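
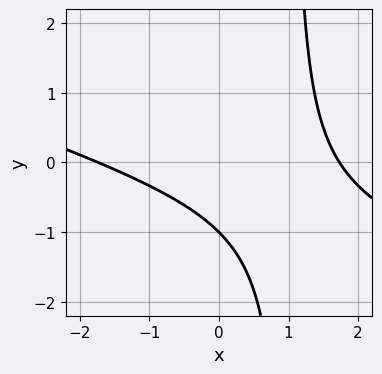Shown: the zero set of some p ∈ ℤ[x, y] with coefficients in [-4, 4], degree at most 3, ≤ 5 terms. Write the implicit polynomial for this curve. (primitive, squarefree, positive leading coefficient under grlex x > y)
First, deg p = 2. No degree-1 curve has this shape.
Then, observable constraints: it crosses the y-axis at the gridline y = -1.
Finally, together with the visible shape, these determine p as stated.

x^2 + 3*x*y - 3*y - 3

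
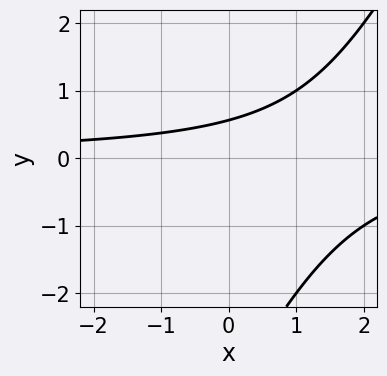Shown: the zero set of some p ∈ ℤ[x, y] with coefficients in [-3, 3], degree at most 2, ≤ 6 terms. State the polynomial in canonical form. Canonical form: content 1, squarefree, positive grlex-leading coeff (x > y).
First, deg p = 2.
Then, from the visible intercepts: it misses every integer gridline on the x-axis.
Finally, putting this together gives p.

2*x*y - y^2 - 3*y + 2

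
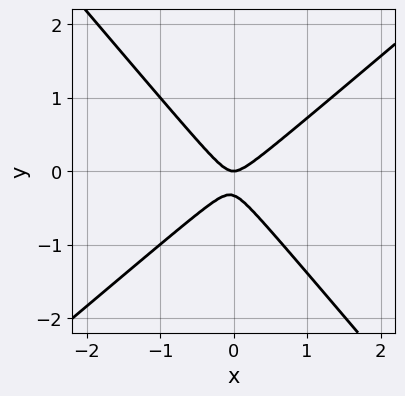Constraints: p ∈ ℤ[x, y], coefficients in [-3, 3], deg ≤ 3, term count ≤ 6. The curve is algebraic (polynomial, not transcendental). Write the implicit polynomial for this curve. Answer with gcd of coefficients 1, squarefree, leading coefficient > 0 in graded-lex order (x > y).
3*x^2 - x*y - 3*y^2 - y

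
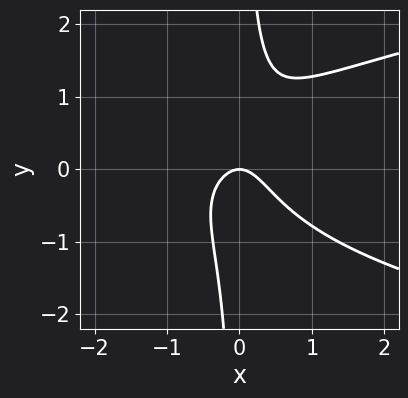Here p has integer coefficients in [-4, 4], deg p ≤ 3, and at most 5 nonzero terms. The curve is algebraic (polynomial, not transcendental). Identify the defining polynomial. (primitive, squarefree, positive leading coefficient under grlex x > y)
2*x*y^2 - 2*x^2 - y

1. The degree is 3 — no degree-2 curve has this shape.
2. Reading off the gridlines: it crosses the x-axis at the gridline x = 0; it meets the y-axis at y = 0 (among the integer gridlines).
3. The integer polynomial consistent with all of this is the stated p.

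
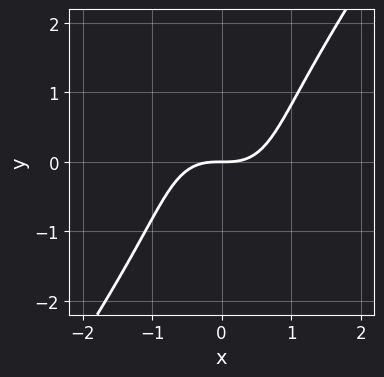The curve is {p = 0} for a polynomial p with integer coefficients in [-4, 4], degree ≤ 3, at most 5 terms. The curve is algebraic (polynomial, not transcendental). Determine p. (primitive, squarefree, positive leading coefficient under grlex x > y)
First, degree: no degree-2 curve has this shape, so deg p = 3.
Then, from the axis intercepts and sections: it meets the x-axis at x = 0 (among the integer gridlines); it meets the y-axis at y = 0 (among the integer gridlines).
Finally, matching integer coefficients to the picture gives p.

3*x^3 - y^3 - 3*y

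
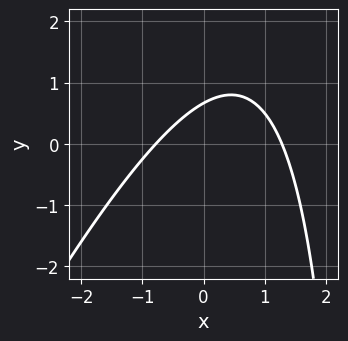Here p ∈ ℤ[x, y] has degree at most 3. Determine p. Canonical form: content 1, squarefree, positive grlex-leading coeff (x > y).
2*x^2 - x*y - x + 3*y - 2

(a) The degree is 2 — a generic line meets the curve in up to 2 points.
(b) Matching integer coefficients to the picture gives p.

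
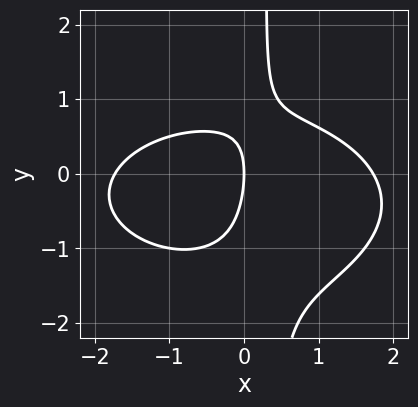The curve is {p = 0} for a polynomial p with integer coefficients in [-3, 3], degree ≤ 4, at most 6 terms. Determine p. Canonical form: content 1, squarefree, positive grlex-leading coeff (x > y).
Degree: no degree-2 curve has this shape, so deg p = 3.
From the visible intercepts: it crosses the y-axis at the gridline y = 0; one x-axis crossing is at x = 0.
The integer polynomial consistent with all of this is the stated p.

x^3 + 3*x*y^2 + 2*x*y - y^2 - 3*x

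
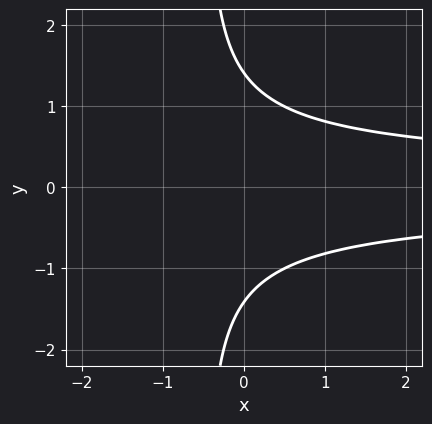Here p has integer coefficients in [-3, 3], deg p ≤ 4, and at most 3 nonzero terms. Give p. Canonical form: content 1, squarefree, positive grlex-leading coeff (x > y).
1. deg p = 3. The shape is more complex than any degree-2 curve.
2. Symmetries: mirror symmetry y ↦ −y ⇒ only even powers of y.
3. Reading off the gridlines: the curve avoids every integer x-axis point in the box.
4. Matching integer coefficients to the picture gives p.

2*x*y^2 + y^2 - 2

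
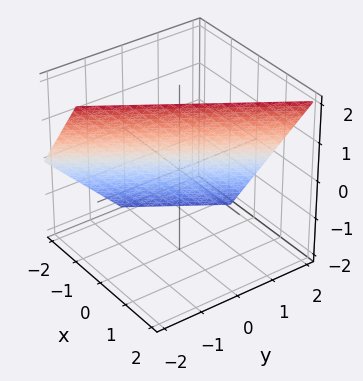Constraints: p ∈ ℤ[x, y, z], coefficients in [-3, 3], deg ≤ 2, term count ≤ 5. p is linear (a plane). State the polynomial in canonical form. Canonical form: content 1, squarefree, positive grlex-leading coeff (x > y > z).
3*x - 2*y - 2*z + 2

First, deg p = 1.
Then, observable constraints: one y-axis crossing is at y = 1; one z-axis crossing is at z = 1.
Finally, the integer polynomial consistent with all of this is the stated p.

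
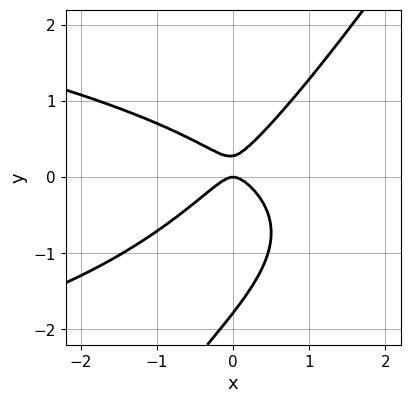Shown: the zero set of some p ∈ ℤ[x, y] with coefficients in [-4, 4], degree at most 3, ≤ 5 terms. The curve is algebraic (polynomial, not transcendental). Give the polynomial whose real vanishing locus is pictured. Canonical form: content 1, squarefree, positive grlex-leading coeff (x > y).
(a) Degree: a generic line meets the curve in up to 3 points, so deg p = 3.
(b) From the axis intercepts and sections: it meets the y-axis at y = 0 (among the integer gridlines); one x-axis crossing is at x = 0.
(c) Fitting integer coefficients to these (and the overall shape) gives p.

3*x*y^2 - 2*y^3 + 3*x^2 - 3*y^2 + y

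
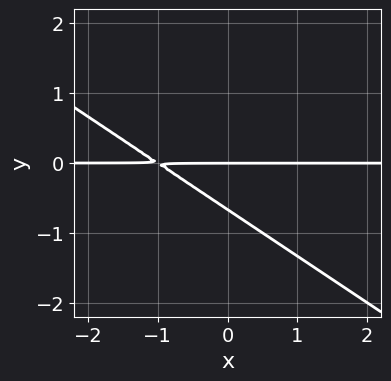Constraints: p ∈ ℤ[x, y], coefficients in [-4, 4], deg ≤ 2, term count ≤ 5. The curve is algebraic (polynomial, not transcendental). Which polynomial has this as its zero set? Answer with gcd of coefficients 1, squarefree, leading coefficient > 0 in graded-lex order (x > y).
2*x*y + 3*y^2 + 2*y

First, deg p = 2.
Then, against the integer gridlines: one y-axis crossing is at y = 0; every point of the x-axis in the box is on the curve.
Finally, assembling these constraints gives the stated polynomial.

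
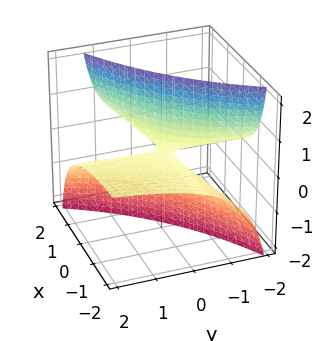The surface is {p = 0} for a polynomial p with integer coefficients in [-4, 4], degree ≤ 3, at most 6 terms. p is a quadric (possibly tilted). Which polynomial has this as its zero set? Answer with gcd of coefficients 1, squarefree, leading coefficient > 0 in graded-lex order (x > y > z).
deg p = 2. A generic line meets the surface in up to 2 points.
Reading off the gridlines: the visible x-axis segment lies entirely on the surface; it crosses the z-axis at the gridline z = 0; every point of the y-axis in the box is on the surface.
Together with the visible shape, these determine p as stated.

x*y - 3*x*z + 3*y*z + z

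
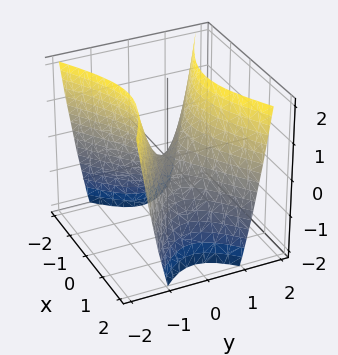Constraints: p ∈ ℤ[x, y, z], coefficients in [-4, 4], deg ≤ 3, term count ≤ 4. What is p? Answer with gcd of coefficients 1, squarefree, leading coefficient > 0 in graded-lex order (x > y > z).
x^2 - 2*y^2 + z

1. The degree is 2 — a saddle surface; a quadric.
2. Symmetries: the x ↦ −x reflection is a symmetry, so x appears only in even powers; mirror symmetry y ↦ −y ⇒ only even powers of y.
3. Checking where it meets the axes: one x-axis crossing is at x = 0; it crosses the y-axis at the gridline y = 0.
4. Fitting integer coefficients to these (and the overall shape) gives p.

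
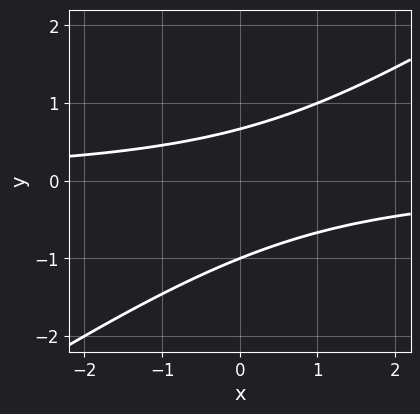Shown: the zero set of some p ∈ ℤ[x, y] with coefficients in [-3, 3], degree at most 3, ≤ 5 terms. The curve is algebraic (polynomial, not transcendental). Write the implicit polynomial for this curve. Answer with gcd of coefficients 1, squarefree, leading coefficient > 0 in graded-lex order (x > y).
2*x*y - 3*y^2 - y + 2

(a) deg p = 2. The shape is more complex than any degree-1 curve.
(b) Observable constraints: it misses every integer gridline on the x-axis; one y-axis crossing is at y = -1.
(c) Together with the visible shape, these determine p as stated.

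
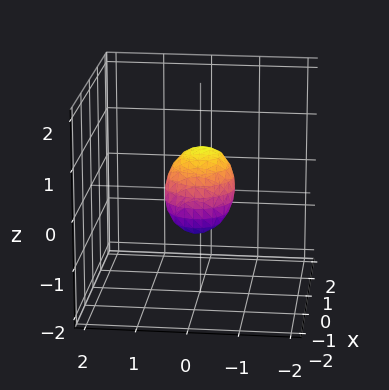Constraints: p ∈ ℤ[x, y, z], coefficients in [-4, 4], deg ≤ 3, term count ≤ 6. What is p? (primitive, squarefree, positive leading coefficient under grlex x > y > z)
First, degree: no degree-1 surface has this shape, so deg p = 2.
Finally, solving for integer coefficients yields p as stated.

2*x^2 - 3*x*z + 2*y^2 + 3*z^2 - 1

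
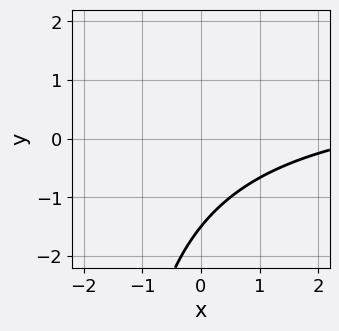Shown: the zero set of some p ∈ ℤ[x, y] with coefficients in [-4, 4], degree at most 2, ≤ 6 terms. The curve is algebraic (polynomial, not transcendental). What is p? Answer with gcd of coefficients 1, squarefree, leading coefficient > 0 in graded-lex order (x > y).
deg p = 2. No degree-1 curve has this shape.
From the axis intercepts and sections: it misses every integer gridline on the x-axis.
Assembling these constraints gives the stated polynomial.

x*y - x + 2*y + 3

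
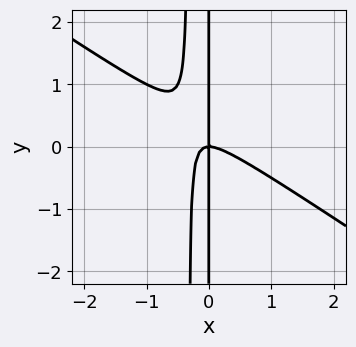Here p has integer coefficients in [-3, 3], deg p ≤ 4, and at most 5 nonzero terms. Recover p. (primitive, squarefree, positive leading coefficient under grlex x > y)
1. Degree: no degree-2 curve has this shape, so deg p = 3.
2. Against the integer gridlines: the visible y-axis segment lies entirely on the curve; one x-axis crossing is at x = 0.
3. Putting this together gives p.

2*x^3 + 3*x^2*y + x*y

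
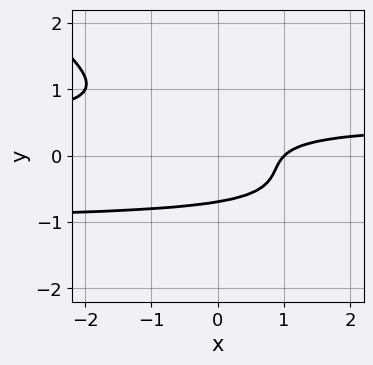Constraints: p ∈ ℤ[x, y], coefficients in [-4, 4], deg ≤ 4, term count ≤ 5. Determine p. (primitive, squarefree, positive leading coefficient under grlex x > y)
2*x*y^2 + 3*y^3 + x*y - x + 1

1. deg p = 3. The shape is more complex than any degree-2 curve.
2. Checking where it meets the axes: one x-axis crossing is at x = 1.
3. Solving for integer coefficients yields p as stated.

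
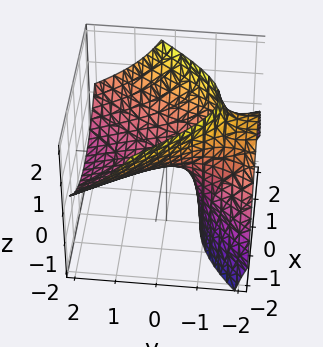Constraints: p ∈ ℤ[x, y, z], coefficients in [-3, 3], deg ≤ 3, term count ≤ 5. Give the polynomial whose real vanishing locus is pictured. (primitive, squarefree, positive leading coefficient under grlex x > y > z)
deg p = 2. No degree-1 surface has this shape.
Checking where it meets the axes: it crosses the z-axis at the gridline z = 0; it crosses the x-axis at the gridline x = 0; it meets the y-axis at y = 0 (among the integer gridlines).
Assembling these constraints gives the stated polynomial.

2*x^2 - y^2 - 3*y*z - 3*z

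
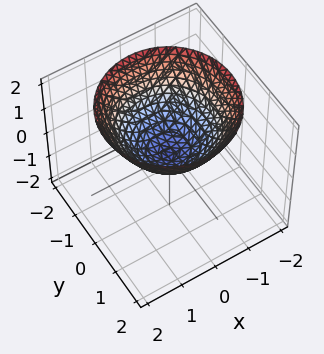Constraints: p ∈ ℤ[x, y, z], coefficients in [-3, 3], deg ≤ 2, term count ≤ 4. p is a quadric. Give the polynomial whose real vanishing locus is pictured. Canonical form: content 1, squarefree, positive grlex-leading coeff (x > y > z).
2*x^2 + 2*y^2 - 3*z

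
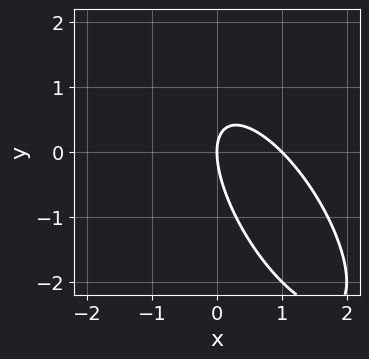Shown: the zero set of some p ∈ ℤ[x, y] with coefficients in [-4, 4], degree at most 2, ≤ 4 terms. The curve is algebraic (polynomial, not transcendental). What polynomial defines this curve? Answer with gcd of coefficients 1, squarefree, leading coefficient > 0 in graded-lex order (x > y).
1. Degree: the shape is more complex than any degree-1 curve, so deg p = 2.
2. From the axis intercepts and sections: it crosses the y-axis at the gridline y = 0; the x-axis gridline crossings are at x ∈ {0, 1}.
3. Solving for integer coefficients yields p as stated.

2*x^2 + 2*x*y + y^2 - 2*x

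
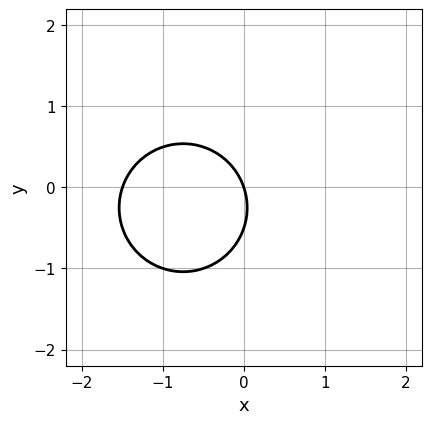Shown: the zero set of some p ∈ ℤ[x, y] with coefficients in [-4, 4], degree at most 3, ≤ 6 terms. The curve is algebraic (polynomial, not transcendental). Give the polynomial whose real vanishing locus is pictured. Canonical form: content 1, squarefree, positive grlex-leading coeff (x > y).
(a) deg p = 2.
(b) Against the integer gridlines: it crosses the y-axis at the gridline y = 0; it crosses the x-axis at the gridline x = 0.
(c) Matching integer coefficients to the picture gives p.

2*x^2 + 2*y^2 + 3*x + y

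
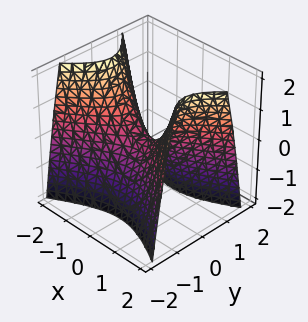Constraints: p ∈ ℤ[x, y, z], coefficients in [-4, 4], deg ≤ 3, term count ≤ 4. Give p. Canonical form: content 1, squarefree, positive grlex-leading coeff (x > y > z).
Degree: a saddle surface; a quadric, so deg p = 2.
Symmetries: the x ↦ −x reflection is a symmetry, so x appears only in even powers; it's symmetric under y → −y, forcing even powers of y.
From the visible intercepts: it crosses the y-axis at the gridline y = 0; it meets the z-axis at z = 0 (among the integer gridlines); it meets the x-axis at x = 0 (among the integer gridlines).
The integer polynomial consistent with all of this is the stated p.

x^2 - 2*y^2 - z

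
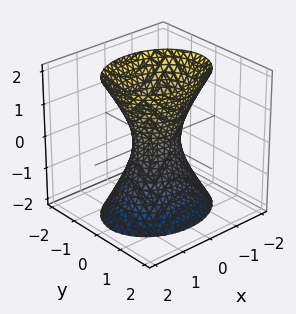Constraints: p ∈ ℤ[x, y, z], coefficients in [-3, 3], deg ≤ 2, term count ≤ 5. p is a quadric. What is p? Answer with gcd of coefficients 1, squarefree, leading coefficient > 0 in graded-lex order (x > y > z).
2*x^2 + 3*y^2 - z^2 - 1

deg p = 2. An hourglass — one-sheet hyperboloid; a quadric.
Symmetries: the y ↦ −y reflection is a symmetry, so y appears only in even powers; mirror symmetry x ↦ −x ⇒ only even powers of x; the z ↦ −z reflection is a symmetry, so z appears only in even powers.
Checking where it meets the axes: no z-intercept at any integer in the box.
Assembling these constraints gives the stated polynomial.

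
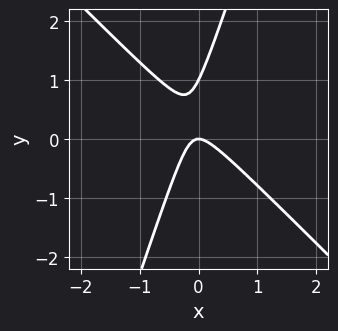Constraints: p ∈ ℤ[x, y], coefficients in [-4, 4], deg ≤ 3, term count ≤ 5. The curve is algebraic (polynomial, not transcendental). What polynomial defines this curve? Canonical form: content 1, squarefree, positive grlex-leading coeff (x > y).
3*x^2 + 2*x*y - y^2 + y

(a) The degree is 2 — no degree-1 curve has this shape.
(b) Against the integer gridlines: the y-axis gridline crossings are at y ∈ {0, 1}; it crosses the x-axis at the gridline x = 0.
(c) Putting this together gives p.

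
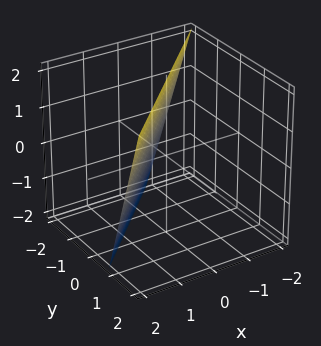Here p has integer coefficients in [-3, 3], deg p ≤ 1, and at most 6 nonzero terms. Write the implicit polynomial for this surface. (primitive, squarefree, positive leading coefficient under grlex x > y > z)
3*x - 3*y + z - 2

(a) deg p = 1.
(b) Against the integer gridlines: one z-axis crossing is at z = 2.
(c) Fitting integer coefficients to these (and the overall shape) gives p.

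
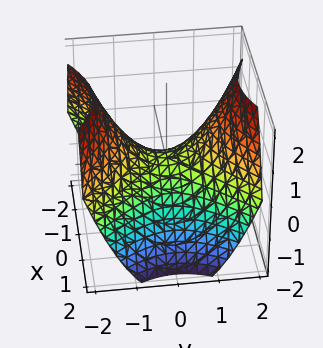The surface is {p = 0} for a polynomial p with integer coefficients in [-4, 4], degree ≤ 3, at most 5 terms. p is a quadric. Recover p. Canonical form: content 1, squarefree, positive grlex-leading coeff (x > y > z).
2*x^2 - 2*y^2 + 3*z

First, the degree is 2 — a hyperbolic paraboloid; a quadric.
Next, symmetries: mirror symmetry x ↦ −x ⇒ only even powers of x; the y ↦ −y reflection is a symmetry, so y appears only in even powers.
Next, observable constraints: it meets the z-axis at z = 0 (among the integer gridlines); it meets the x-axis at x = 0 (among the integer gridlines); it crosses the y-axis at the gridline y = 0.
Finally, together with the visible shape, these determine p as stated.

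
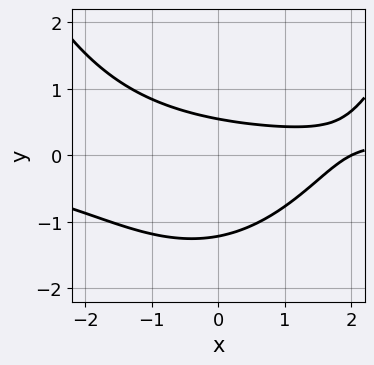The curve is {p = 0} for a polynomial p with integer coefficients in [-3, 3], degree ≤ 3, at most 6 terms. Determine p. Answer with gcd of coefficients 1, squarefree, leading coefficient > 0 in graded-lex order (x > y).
x^2*y - 3*y^2 - x - 2*y + 2

1. deg p = 3. A generic line meets the curve in up to 3 points.
2. From the axis intercepts and sections: it meets the x-axis at x = 2 (among the integer gridlines).
3. These observations pin down the coefficients.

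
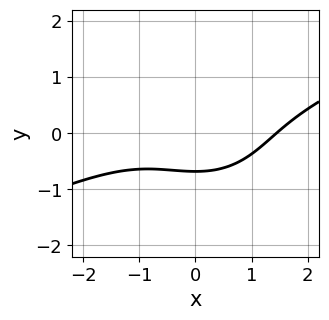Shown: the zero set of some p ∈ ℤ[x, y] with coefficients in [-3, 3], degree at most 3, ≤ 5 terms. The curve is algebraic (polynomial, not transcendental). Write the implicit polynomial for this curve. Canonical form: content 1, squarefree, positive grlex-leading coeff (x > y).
The degree is 3 — the shape is more complex than any degree-2 curve.
Putting this together gives p.

x^3 - 2*x^2*y - 3*y^3 - 3*y - 3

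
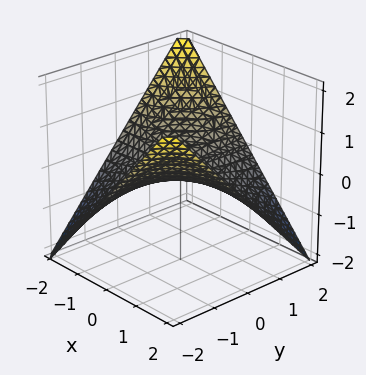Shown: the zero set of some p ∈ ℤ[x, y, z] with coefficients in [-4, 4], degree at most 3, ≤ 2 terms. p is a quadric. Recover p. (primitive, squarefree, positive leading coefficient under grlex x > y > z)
deg p = 2.
Against the integer gridlines: it meets the z-axis at z = 0 (among the integer gridlines); every point of the y-axis in the box is on the surface; every point of the x-axis in the box is on the surface.
The integer polynomial consistent with all of this is the stated p.

x*y + 2*z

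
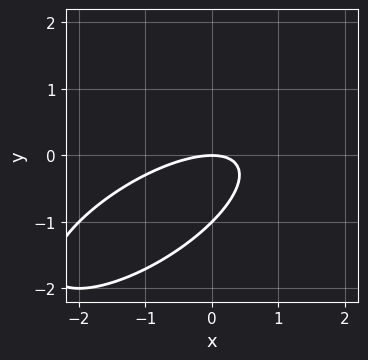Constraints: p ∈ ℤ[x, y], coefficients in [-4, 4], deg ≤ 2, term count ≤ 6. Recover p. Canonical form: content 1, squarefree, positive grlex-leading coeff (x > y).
x^2 - 2*x*y + 2*y^2 + 2*y

Degree: no degree-1 curve has this shape, so deg p = 2.
Checking where it meets the axes: it crosses the x-axis at the gridline x = 0; among the integer gridlines, it crosses the y-axis at y ∈ {-1, 0}.
Putting this together gives p.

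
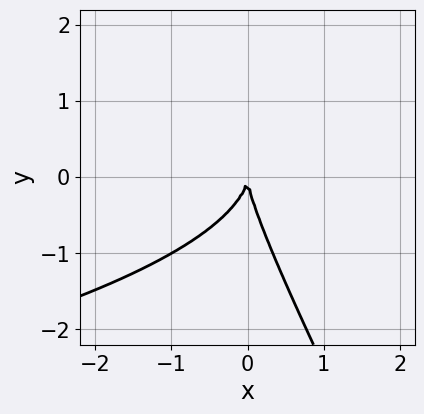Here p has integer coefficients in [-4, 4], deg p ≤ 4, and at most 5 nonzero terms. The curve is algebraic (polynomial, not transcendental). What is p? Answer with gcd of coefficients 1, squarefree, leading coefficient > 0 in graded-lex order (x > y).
deg p = 3. A generic line meets the curve in up to 3 points.
From the visible intercepts: one y-axis crossing is at y = 0; it crosses the x-axis at the gridline x = 0.
These observations pin down the coefficients.

2*x*y^2 + y^3 + 3*x^2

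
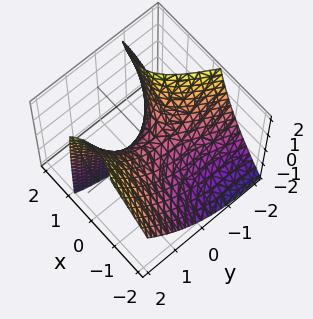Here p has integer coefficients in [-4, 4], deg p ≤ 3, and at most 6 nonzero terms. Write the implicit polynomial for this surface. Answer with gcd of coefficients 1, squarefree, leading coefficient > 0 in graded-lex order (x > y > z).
(a) deg p = 2. No degree-1 surface has this shape.
(b) Reading off the gridlines: it meets the x-axis at x = 0 (among the integer gridlines); it crosses the y-axis at the gridline y = 0; it crosses the z-axis at the gridline z = 0.
(c) Fitting integer coefficients to these (and the overall shape) gives p.

3*x^2 + 3*x*y - 3*x*z - 2*y^2 + 3*z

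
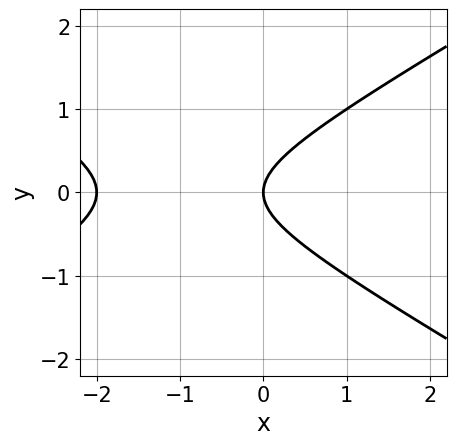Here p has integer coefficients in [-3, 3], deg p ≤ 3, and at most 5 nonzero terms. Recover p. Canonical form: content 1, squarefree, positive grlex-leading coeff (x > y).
x^2 - 3*y^2 + 2*x

(a) Degree: no degree-1 curve has this shape, so deg p = 2.
(b) Symmetries: mirror symmetry y ↦ −y ⇒ only even powers of y.
(c) From the axis intercepts and sections: one y-axis crossing is at y = 0; the x-axis gridline crossings are at x ∈ {-2, 0}.
(d) Matching integer coefficients to the picture gives p.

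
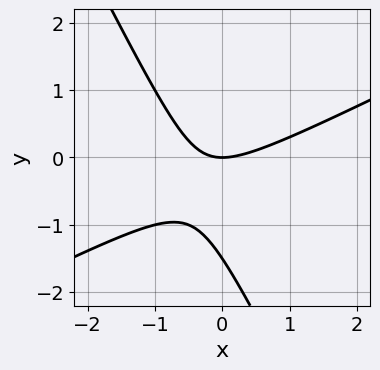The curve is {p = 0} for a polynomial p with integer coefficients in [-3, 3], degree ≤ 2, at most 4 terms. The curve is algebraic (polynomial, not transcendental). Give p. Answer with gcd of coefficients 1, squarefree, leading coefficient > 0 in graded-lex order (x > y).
2*x^2 - 3*x*y - 2*y^2 - 3*y

(a) deg p = 2.
(b) Reading off the gridlines: it crosses the x-axis at the gridline x = 0; it crosses the y-axis at the gridline y = 0.
(c) Putting this together gives p.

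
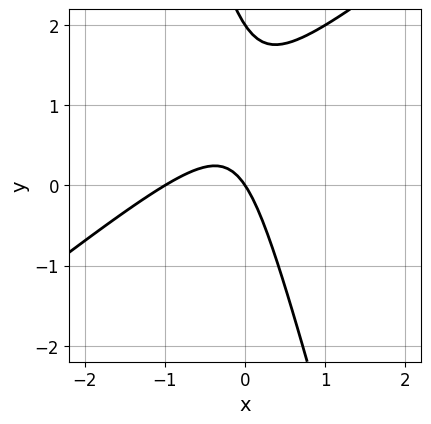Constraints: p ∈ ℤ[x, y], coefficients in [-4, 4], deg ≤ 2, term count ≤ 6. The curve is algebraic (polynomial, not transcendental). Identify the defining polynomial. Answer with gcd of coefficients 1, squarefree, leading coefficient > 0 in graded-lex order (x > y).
3*x^2 - 3*x*y - y^2 + 3*x + 2*y

First, the degree is 2 — a generic line meets the curve in up to 2 points.
Next, against the integer gridlines: among the integer gridlines, it crosses the x-axis at x ∈ {-1, 0}; among the integer gridlines, it crosses the y-axis at y ∈ {0, 2}.
Finally, solving for integer coefficients yields p as stated.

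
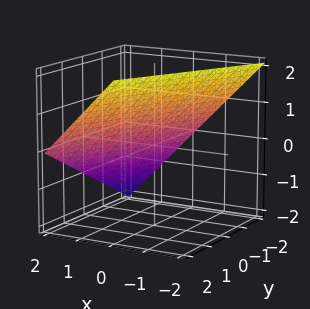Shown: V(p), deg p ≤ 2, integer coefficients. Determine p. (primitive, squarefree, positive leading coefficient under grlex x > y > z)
2*x - y + 2*z - 2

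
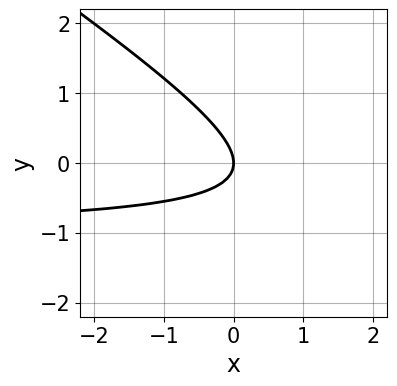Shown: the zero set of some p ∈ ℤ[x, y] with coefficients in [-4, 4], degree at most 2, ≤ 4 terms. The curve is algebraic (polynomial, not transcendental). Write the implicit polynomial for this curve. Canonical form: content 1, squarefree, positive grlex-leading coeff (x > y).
2*x*y + 3*y^2 + 2*x

First, the degree is 2 — the shape is more complex than any degree-1 curve.
Next, from the visible intercepts: one x-axis crossing is at x = 0; it crosses the y-axis at the gridline y = 0.
Finally, putting this together gives p.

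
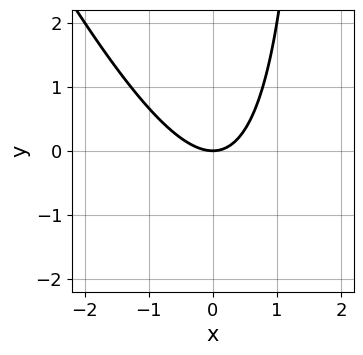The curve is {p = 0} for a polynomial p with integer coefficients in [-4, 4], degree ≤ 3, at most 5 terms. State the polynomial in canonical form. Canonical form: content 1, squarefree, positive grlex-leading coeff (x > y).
2*x^2 + x*y - 2*y

(a) Degree: no degree-1 curve has this shape, so deg p = 2.
(b) Observable constraints: it meets the y-axis at y = 0 (among the integer gridlines); one x-axis crossing is at x = 0.
(c) Solving for integer coefficients yields p as stated.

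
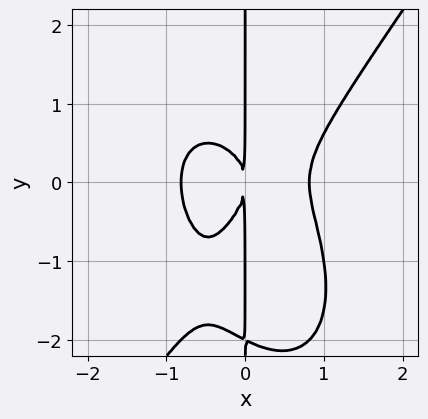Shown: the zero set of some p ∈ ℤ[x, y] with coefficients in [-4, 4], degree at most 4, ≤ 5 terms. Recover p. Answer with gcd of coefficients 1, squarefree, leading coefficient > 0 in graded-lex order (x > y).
3*x^4 - x*y^3 - 2*x*y^2 - 2*x^2

First, deg p = 4. No degree-3 curve has this shape.
Next, from the axis intercepts and sections: the visible y-axis segment lies entirely on the curve.
Finally, assembling these constraints gives the stated polynomial.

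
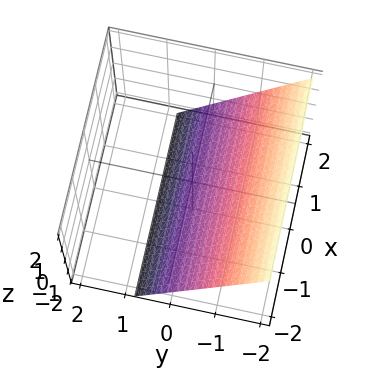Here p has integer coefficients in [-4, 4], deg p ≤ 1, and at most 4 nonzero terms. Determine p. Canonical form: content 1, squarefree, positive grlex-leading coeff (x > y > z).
Degree: the surface is flat (a plane), so deg p = 1.
Reading off the gridlines: the surface avoids every integer x-axis point in the box; it crosses the z-axis at the gridline z = -1.
Fitting integer coefficients to these (and the overall shape) gives p.

3*y + 2*z + 2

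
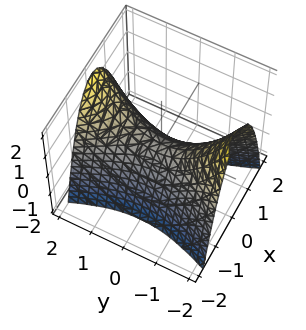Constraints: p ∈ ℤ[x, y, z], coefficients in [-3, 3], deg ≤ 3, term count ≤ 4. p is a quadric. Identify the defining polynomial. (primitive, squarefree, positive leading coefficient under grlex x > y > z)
First, the degree is 2 — a saddle surface; a quadric.
Then, symmetries: it's symmetric under x → −x, forcing even powers of x; mirror symmetry y ↦ −y ⇒ only even powers of y.
Then, against the integer gridlines: it crosses the y-axis at the gridline y = 0; it meets the z-axis at z = 0 (among the integer gridlines).
Finally, matching integer coefficients to the picture gives p.

3*x^2 - y^2 + 2*z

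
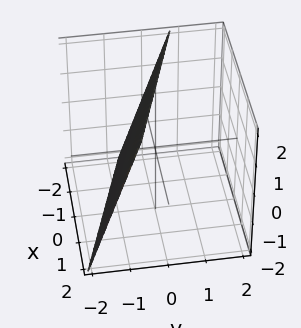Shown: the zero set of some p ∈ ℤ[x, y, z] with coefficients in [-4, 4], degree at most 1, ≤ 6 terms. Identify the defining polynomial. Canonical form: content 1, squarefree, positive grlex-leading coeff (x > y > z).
The degree is 1 — every cross-section is a straight line — this is a plane.
From the axis intercepts and sections: it crosses the z-axis at the gridline z = 2; one x-axis crossing is at x = -2.
Fitting integer coefficients to these (and the overall shape) gives p.

x + 3*y - z + 2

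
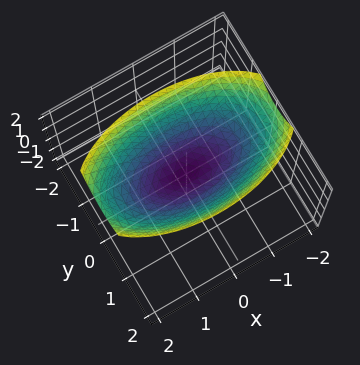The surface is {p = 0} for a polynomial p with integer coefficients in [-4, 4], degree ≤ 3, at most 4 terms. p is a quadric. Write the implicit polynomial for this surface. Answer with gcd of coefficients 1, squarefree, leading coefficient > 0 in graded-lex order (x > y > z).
First, the degree is 2 — a single bowl opening along one axis; a quadric.
Then, symmetries: it's symmetric under y → −y, forcing even powers of y; mirror symmetry x ↦ −x ⇒ only even powers of x.
Then, against the integer gridlines: it meets the y-axis at y = 0 (among the integer gridlines); one z-axis crossing is at z = 0; it crosses the x-axis at the gridline x = 0.
Finally, the integer polynomial consistent with all of this is the stated p.

x^2 + 3*y^2 - 3*z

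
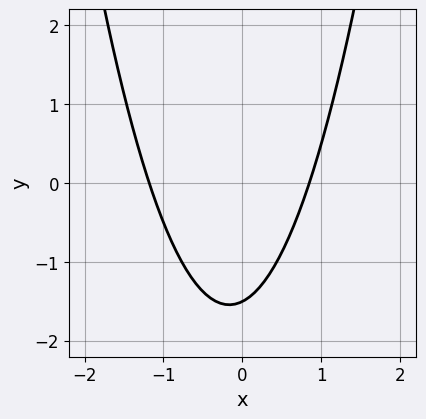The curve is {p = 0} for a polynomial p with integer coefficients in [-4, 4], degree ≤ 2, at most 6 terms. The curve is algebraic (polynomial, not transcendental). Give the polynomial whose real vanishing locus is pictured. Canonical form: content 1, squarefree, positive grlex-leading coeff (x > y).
First, the degree is 2 — the shape is more complex than any degree-1 curve.
Finally, putting this together gives p.

3*x^2 + x - 2*y - 3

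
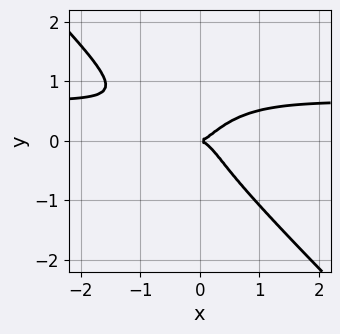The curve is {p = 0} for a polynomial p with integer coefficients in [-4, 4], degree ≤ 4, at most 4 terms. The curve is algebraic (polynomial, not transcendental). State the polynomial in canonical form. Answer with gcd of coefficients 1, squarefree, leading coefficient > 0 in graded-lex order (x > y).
First, deg p = 4.
Then, observable constraints: one y-axis crossing is at y = 0; one x-axis crossing is at x = 0.
Finally, fitting integer coefficients to these (and the overall shape) gives p.

3*x^3*y + 3*y^4 - 2*x^3 + y^2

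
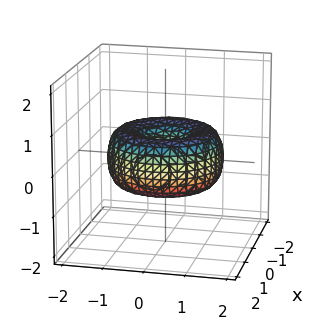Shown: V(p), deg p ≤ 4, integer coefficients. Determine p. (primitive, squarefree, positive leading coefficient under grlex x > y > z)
x^4 + 2*x^2*y^2 + y^4 - 2*x^2 - 2*y^2 + 2*z^2

The degree is 4 — a generic line meets the surface in up to 4 points.
Symmetries: rotational symmetry about the z-axis ⇒ p depends on x, y only through x² + y².
Reading off the gridlines: a circular section at z = 0 has radius between 1 and 2; one x-axis crossing is at x = 0.
The integer polynomial consistent with all of this is the stated p.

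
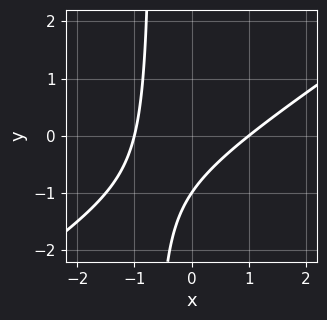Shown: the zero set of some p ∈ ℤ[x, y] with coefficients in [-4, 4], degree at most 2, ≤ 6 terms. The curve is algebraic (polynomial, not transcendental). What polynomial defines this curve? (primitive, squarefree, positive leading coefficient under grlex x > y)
2*x^2 - 3*x*y - 2*y - 2

(a) deg p = 2.
(b) Checking where it meets the axes: it meets the y-axis at y = -1 (among the integer gridlines); among the integer gridlines, it crosses the x-axis at x ∈ {-1, 1}.
(c) The integer polynomial consistent with all of this is the stated p.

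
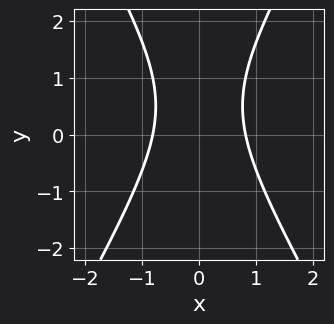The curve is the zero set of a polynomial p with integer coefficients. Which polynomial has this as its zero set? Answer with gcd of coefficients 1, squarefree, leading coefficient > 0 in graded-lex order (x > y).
The degree is 2 — no degree-1 curve has this shape.
Symmetries: the x ↦ −x reflection is a symmetry, so x appears only in even powers.
Reading off the gridlines: no y-intercept at any integer in the box.
Putting this together gives p.

3*x^2 - y^2 + y - 2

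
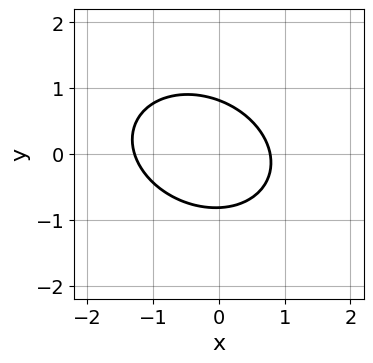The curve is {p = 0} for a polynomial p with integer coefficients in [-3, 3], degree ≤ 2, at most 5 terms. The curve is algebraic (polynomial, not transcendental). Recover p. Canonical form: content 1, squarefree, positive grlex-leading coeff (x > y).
Degree: the shape is more complex than any degree-1 curve, so deg p = 2.
Solving for integer coefficients yields p as stated.

2*x^2 + x*y + 3*y^2 + x - 2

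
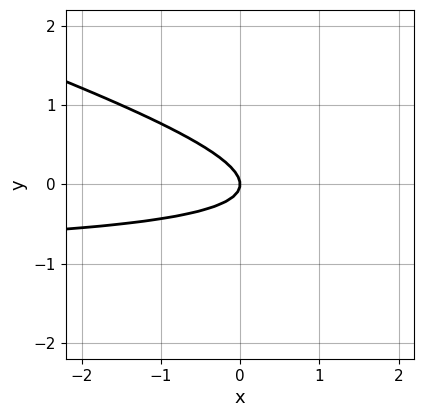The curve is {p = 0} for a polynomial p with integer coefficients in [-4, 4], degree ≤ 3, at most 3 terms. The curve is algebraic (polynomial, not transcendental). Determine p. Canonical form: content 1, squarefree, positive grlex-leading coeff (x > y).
x*y + 3*y^2 + x

deg p = 2. A generic line meets the curve in up to 2 points.
Reading off the gridlines: it crosses the y-axis at the gridline y = 0; it crosses the x-axis at the gridline x = 0.
Putting this together gives p.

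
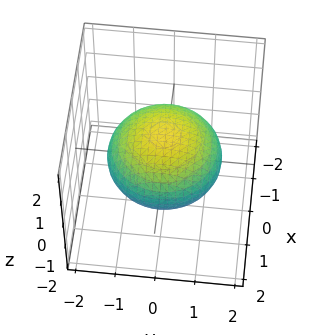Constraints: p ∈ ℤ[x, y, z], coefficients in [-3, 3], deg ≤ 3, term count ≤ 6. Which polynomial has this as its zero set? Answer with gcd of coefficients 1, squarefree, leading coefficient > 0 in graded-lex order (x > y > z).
x^2 + y^2 + 2*z^2 - 2

(a) The degree is 2 — bounded and convex; a quadric.
(b) Symmetries: the z ↦ −z reflection is a symmetry, so z appears only in even powers; the z-axis is an axis of rotation, so x and y enter only as x² + y².
(c) Against the integer gridlines: a circular section at z = 0 has radius between 1 and 2; among the integer gridlines, it crosses the z-axis at z ∈ {-1, 1}.
(d) Fitting integer coefficients to these (and the overall shape) gives p.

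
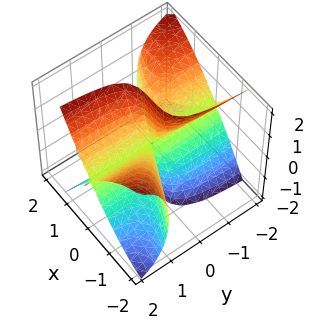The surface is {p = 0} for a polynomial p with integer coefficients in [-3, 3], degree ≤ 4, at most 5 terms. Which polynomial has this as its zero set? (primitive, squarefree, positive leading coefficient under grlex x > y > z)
1. Degree: no degree-2 surface has this shape, so deg p = 3.
2. From the axis intercepts and sections: the visible z-axis segment lies entirely on the surface; it crosses the x-axis at the gridline x = 0; the visible y-axis segment lies entirely on the surface.
3. Matching integer coefficients to the picture gives p.

x^3 + 2*x^2*y - y*z^2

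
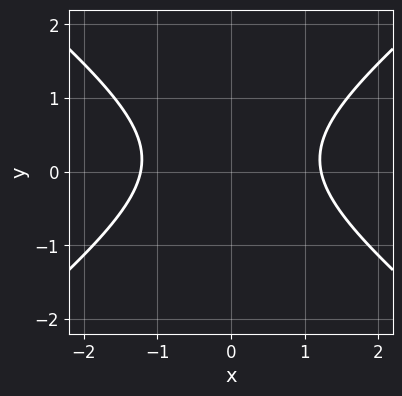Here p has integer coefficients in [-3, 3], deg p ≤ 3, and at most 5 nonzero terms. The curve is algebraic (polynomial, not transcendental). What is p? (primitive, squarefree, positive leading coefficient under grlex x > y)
First, deg p = 2. A generic line meets the curve in up to 2 points.
Then, symmetries: mirror symmetry x ↦ −x ⇒ only even powers of x.
Then, from the axis intercepts and sections: it misses every integer gridline on the y-axis.
Finally, matching integer coefficients to the picture gives p.

2*x^2 - 3*y^2 + y - 3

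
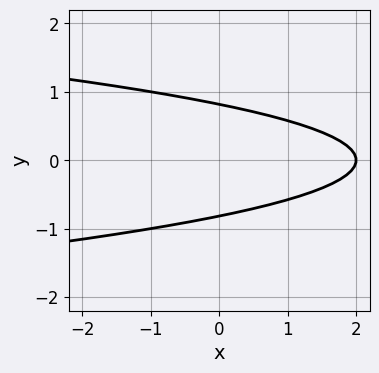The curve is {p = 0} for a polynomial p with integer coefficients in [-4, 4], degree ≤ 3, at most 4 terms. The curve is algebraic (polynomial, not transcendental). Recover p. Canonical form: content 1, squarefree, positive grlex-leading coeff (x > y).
1. deg p = 2. No degree-1 curve has this shape.
2. Symmetries: the y ↦ −y reflection is a symmetry, so y appears only in even powers.
3. Against the integer gridlines: one x-axis crossing is at x = 2.
4. Together with the visible shape, these determine p as stated.

3*y^2 + x - 2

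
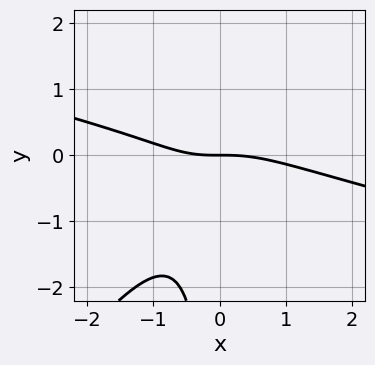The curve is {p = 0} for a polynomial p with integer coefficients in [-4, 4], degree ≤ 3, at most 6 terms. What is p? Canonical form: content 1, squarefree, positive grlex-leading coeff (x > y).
First, degree: no degree-2 curve has this shape, so deg p = 3.
Then, observable constraints: it meets the x-axis at x = 0 (among the integer gridlines); it crosses the y-axis at the gridline y = 0.
Finally, together with the visible shape, these determine p as stated.

x^3 + 3*x^2*y - 3*x*y^2 + x*y + 3*y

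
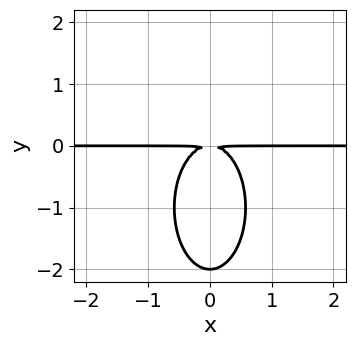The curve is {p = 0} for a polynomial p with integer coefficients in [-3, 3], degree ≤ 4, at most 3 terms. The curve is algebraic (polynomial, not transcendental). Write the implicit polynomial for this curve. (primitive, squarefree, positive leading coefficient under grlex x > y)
(a) The degree is 3 — the shape is more complex than any degree-2 curve.
(b) Symmetries: the x ↦ −x reflection is a symmetry, so x appears only in even powers.
(c) From the visible intercepts: every point of the x-axis in the box is on the curve; it meets the y-axis at y = -2 (among the integer gridlines).
(d) Fitting integer coefficients to these (and the overall shape) gives p.

3*x^2*y + y^3 + 2*y^2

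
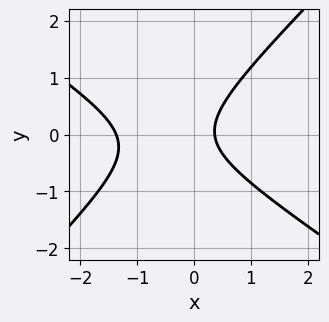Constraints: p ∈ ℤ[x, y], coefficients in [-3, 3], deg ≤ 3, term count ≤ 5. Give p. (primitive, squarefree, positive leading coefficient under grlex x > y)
2*x^2 + x*y - 3*y^2 + 2*x - 1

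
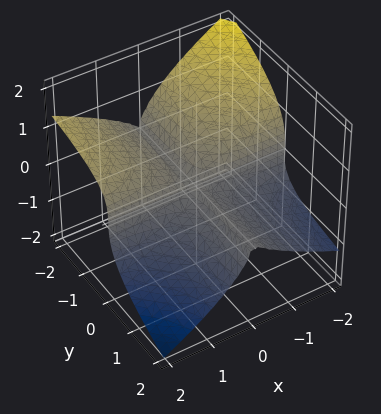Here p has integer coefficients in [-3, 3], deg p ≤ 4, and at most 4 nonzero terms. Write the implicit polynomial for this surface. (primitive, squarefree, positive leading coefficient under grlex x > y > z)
(a) Degree: a generic line meets the surface in up to 3 points, so deg p = 3.
(b) From the axis intercepts and sections: every point of the y-axis in the box is on the surface; one z-axis crossing is at z = 0.
(c) Solving for integer coefficients yields p as stated.

x^2*y - x*y*z + 2*z^3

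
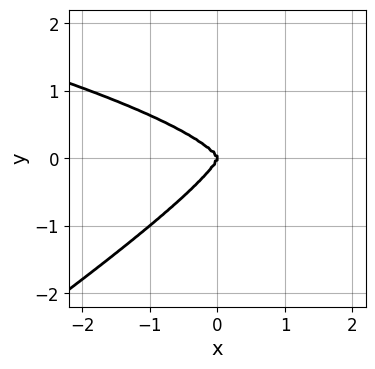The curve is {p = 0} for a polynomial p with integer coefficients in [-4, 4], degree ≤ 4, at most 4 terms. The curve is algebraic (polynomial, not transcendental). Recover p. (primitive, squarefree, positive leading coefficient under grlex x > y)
2*x*y^3 - 3*y^4 - x^3

First, deg p = 4. A generic line meets the curve in up to 4 points.
Then, from the axis intercepts and sections: it meets the y-axis at y = 0 (among the integer gridlines); one x-axis crossing is at x = 0.
Finally, solving for integer coefficients yields p as stated.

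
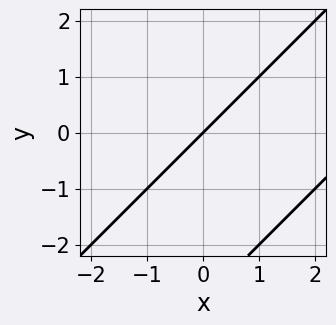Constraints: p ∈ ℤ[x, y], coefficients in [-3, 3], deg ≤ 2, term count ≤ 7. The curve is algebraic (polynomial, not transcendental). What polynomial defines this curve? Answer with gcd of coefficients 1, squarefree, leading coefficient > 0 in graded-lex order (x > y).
x^2 - 2*x*y + y^2 - 3*x + 3*y

1. deg p = 2.
2. From the axis intercepts and sections: one y-axis crossing is at y = 0; one x-axis crossing is at x = 0.
3. The integer polynomial consistent with all of this is the stated p.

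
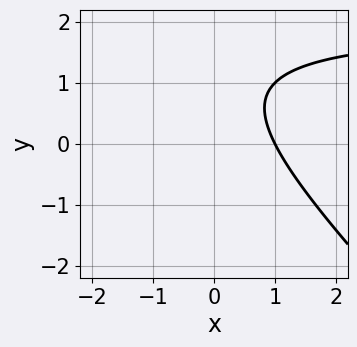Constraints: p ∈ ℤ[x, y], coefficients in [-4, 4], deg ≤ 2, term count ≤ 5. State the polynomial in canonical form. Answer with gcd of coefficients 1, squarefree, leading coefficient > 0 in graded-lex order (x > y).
x*y + y^2 - 2*x - 2*y + 2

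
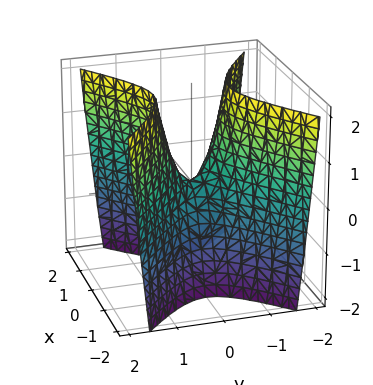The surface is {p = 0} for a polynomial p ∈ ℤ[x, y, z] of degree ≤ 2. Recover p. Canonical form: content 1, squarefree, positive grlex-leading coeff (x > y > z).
2*x^2 - 3*y^2 + z

First, the degree is 2 — a saddle surface; a quadric.
Then, symmetries: mirror symmetry x ↦ −x ⇒ only even powers of x; it's symmetric under y → −y, forcing even powers of y.
Next, against the integer gridlines: one x-axis crossing is at x = 0; it meets the y-axis at y = 0 (among the integer gridlines); it crosses the z-axis at the gridline z = 0.
Finally, assembling these constraints gives the stated polynomial.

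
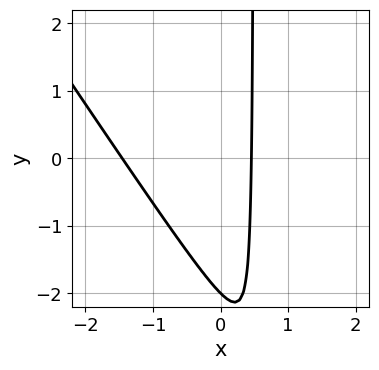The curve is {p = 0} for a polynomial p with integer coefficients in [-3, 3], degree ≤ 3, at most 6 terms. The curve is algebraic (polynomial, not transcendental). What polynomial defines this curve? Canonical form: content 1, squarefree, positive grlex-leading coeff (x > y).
deg p = 2. A generic line meets the curve in up to 2 points.
Checking where it meets the axes: one y-axis crossing is at y = -2.
The integer polynomial consistent with all of this is the stated p.

3*x^2 + 2*x*y + 3*x - y - 2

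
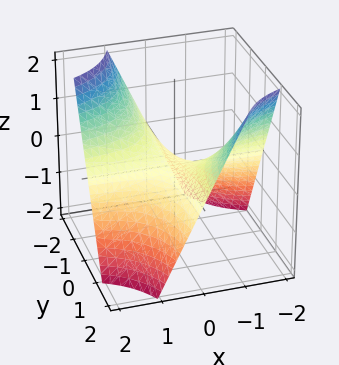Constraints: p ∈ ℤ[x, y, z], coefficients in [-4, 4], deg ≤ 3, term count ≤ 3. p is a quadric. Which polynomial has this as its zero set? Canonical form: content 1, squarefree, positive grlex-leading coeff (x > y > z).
First, deg p = 2. A hyperbolic paraboloid; a quadric.
Next, from the visible intercepts: the visible y-axis segment lies entirely on the surface; it crosses the z-axis at the gridline z = 0.
Finally, assembling these constraints gives the stated polynomial. Check: (-2, 0, 0) on the x-axis lies on the surface, and p(-2, 0, 0) = 0. ✓

x*y + z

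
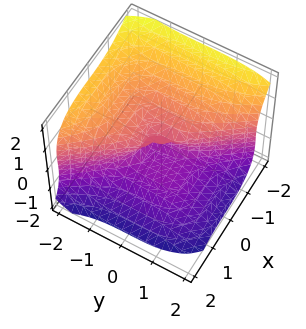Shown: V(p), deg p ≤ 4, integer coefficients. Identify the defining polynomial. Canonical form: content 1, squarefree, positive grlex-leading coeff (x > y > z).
2*x^3 + y^3 + 2*z^3 + 2*z^2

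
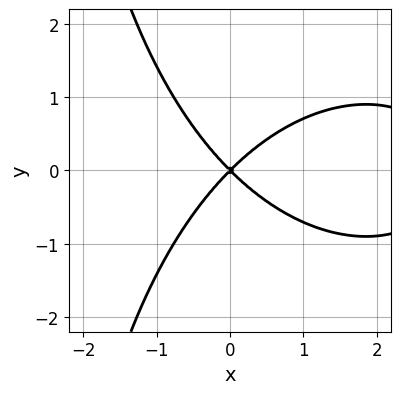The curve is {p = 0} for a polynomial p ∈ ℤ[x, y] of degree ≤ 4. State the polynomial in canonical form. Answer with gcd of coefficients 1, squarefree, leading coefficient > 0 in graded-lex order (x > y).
x^3 + x*y^2 - 3*x^2 + 3*y^2

(a) deg p = 3. No degree-2 curve has this shape.
(b) Symmetries: it's symmetric under y → −y, forcing even powers of y.
(c) From the visible intercepts: it meets the y-axis at y = 0 (among the integer gridlines); one x-axis crossing is at x = 0.
(d) The integer polynomial consistent with all of this is the stated p.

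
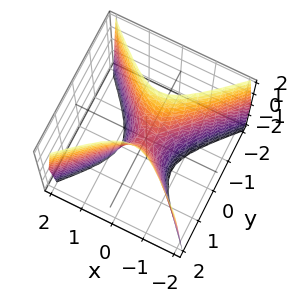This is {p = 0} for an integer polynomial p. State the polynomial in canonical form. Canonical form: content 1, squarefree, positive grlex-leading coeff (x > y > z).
3*x^2 - 3*y^2 + z

1. The degree is 2 — a hyperbolic paraboloid; a quadric.
2. Symmetries: mirror symmetry x ↦ −x ⇒ only even powers of x; mirror symmetry y ↦ −y ⇒ only even powers of y.
3. Reading off the gridlines: it meets the y-axis at y = 0 (among the integer gridlines); one z-axis crossing is at z = 0.
4. Matching integer coefficients to the picture gives p.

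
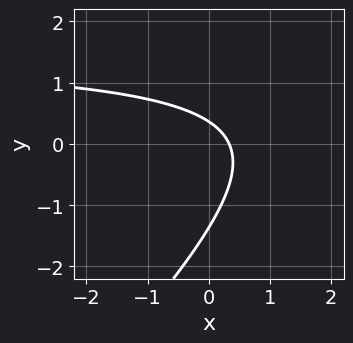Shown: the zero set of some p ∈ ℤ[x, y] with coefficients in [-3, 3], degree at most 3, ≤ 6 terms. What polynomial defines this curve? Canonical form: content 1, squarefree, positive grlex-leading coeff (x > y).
2*x*y - 2*y^2 - 3*x - 2*y + 1

First, the degree is 2 — no degree-1 curve has this shape.
Finally, the integer polynomial consistent with all of this is the stated p.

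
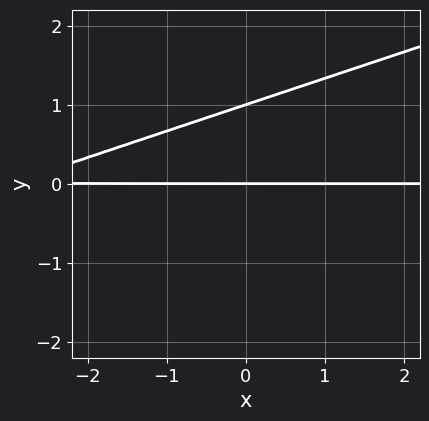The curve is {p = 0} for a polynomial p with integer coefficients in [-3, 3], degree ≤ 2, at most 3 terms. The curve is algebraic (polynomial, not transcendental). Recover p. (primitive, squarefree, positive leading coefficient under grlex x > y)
x*y - 3*y^2 + 3*y

1. Degree: the shape is more complex than any degree-1 curve, so deg p = 2.
2. From the visible intercepts: every point of the x-axis in the box is on the curve; among the integer gridlines, it crosses the y-axis at y ∈ {0, 1}.
3. Together with the visible shape, these determine p as stated.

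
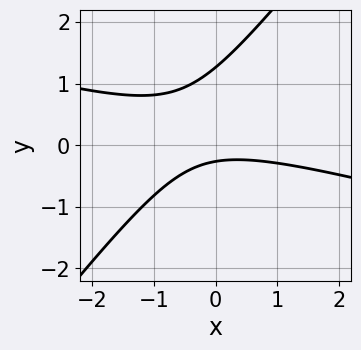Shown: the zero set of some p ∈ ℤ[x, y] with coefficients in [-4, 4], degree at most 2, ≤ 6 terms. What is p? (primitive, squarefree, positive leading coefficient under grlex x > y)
x^2 + 3*x*y - 3*y^2 + 3*y + 1

First, degree: a generic line meets the curve in up to 2 points, so deg p = 2.
Then, observable constraints: it misses every integer gridline on the x-axis.
Finally, solving for integer coefficients yields p as stated.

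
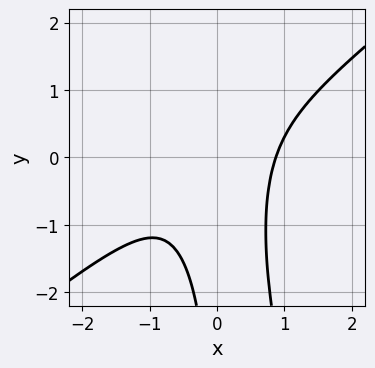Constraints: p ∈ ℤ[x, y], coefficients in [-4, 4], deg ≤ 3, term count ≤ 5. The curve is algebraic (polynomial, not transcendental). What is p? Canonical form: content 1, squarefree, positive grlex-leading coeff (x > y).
3*x^3 - 3*x^2*y - x*y^2 - 2

deg p = 3.
From the visible intercepts: it misses every integer gridline on the y-axis.
Solving for integer coefficients yields p as stated.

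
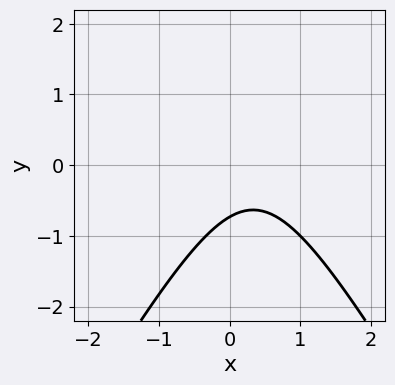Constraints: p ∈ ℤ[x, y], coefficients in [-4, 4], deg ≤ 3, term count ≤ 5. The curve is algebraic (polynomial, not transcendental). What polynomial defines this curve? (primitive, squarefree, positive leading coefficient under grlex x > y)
3*x^2 - y^2 - 2*x + 2*y + 2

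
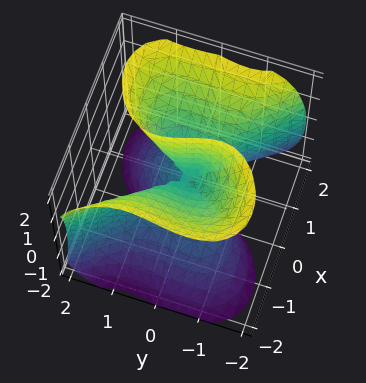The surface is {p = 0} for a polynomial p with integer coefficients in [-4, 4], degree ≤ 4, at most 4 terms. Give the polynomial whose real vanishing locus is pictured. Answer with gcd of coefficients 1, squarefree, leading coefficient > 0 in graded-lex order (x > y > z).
1. The degree is 3 — no degree-2 surface has this shape.
2. From the visible intercepts: it crosses the x-axis at the gridline x = 0; every point of the z-axis in the box is on the surface; it meets the y-axis at y = 0 (among the integer gridlines).
3. The integer polynomial consistent with all of this is the stated p.

3*x^3 - 3*x*z^2 + 3*y^3 - y*z^2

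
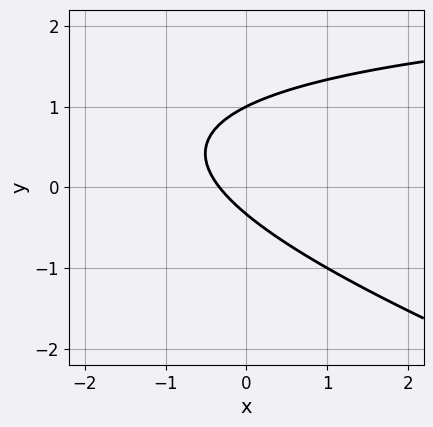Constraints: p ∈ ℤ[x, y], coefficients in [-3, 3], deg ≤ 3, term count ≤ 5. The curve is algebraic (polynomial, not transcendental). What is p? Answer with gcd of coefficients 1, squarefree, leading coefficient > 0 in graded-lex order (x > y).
The degree is 2 — the shape is more complex than any degree-1 curve.
From the axis intercepts and sections: it crosses the y-axis at the gridline y = 1.
Assembling these constraints gives the stated polynomial.

x*y + 3*y^2 - 3*x - 2*y - 1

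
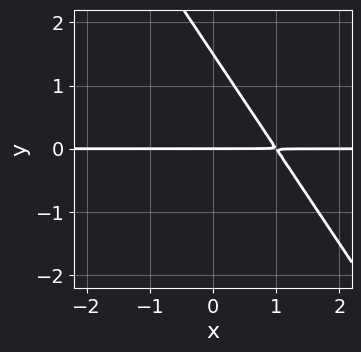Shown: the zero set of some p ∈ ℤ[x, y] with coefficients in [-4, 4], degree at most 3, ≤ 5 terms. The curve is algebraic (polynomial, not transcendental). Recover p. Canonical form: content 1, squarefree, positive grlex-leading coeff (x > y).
3*x*y + 2*y^2 - 3*y

(a) deg p = 2.
(b) From the axis intercepts and sections: every point of the x-axis in the box is on the curve; it meets the y-axis at y = 0 (among the integer gridlines).
(c) Together with the visible shape, these determine p as stated.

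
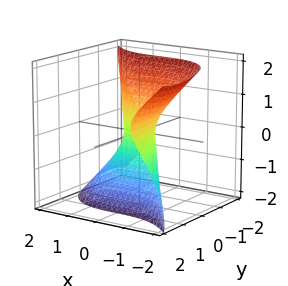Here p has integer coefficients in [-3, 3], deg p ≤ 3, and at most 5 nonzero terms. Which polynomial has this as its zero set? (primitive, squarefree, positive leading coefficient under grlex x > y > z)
1. The degree is 3 — a generic line meets the surface in up to 3 points.
2. Observable constraints: it crosses the x-axis at the gridline x = 0; it meets the y-axis at y = 0 (among the integer gridlines); it meets the z-axis at z = 0 (among the integer gridlines).
3. Putting this together gives p.

2*x^3 - 2*y^2*z + 2*y*z^2 + 2*z^3 + 3*y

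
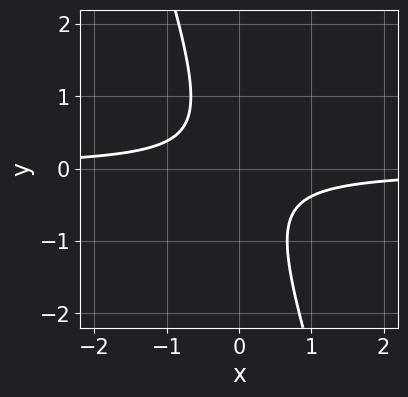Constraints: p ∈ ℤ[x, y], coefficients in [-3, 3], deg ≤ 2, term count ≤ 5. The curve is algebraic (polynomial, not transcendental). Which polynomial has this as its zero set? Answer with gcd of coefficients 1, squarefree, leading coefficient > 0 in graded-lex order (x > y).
(a) deg p = 2. The shape is more complex than any degree-1 curve.
(b) Checking where it meets the axes: no x-intercept at any integer in the box; the curve avoids every integer y-axis point in the box.
(c) The integer polynomial consistent with all of this is the stated p.

3*x*y + y^2 + 1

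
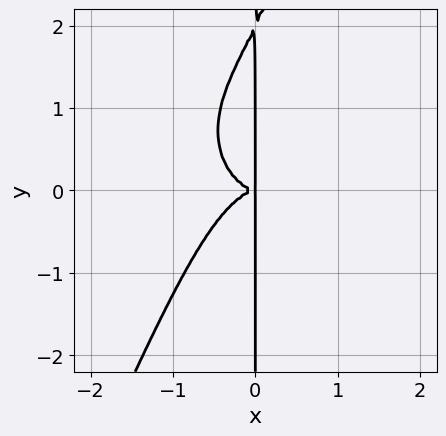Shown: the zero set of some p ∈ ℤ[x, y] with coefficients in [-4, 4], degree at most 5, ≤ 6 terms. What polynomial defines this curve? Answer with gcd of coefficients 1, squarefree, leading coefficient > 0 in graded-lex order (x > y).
First, deg p = 4. A generic line meets the curve in up to 4 points.
Next, from the axis intercepts and sections: every point of the y-axis in the box is on the curve.
Finally, matching integer coefficients to the picture gives p.

2*x^4 + 2*x^2*y^2 - x*y^3 + 2*x*y^2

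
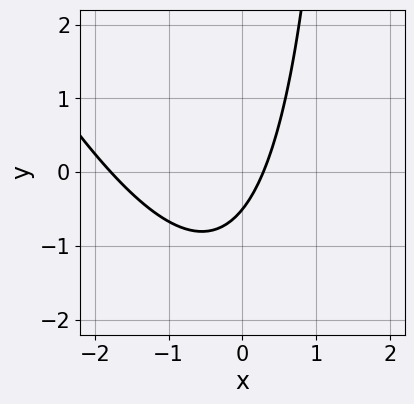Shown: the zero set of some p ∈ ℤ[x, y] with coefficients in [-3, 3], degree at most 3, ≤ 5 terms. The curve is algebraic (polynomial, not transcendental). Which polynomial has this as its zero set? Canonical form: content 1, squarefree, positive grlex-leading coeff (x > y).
2*x^2 + x*y + 3*x - 2*y - 1

(a) deg p = 2. A generic line meets the curve in up to 2 points.
(b) Putting this together gives p.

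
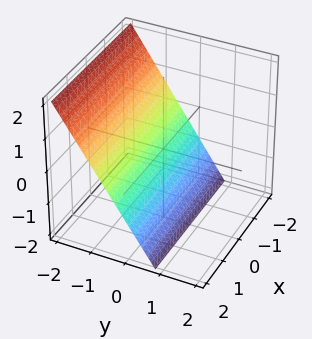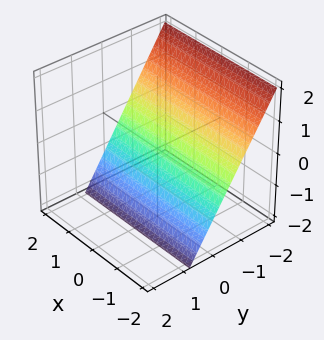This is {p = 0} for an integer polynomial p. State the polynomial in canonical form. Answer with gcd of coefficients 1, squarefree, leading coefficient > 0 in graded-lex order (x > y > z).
3*y + 2*z + 2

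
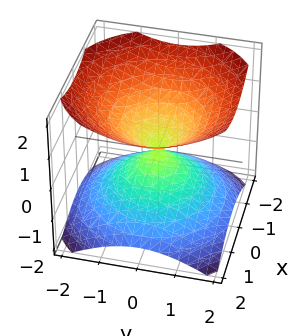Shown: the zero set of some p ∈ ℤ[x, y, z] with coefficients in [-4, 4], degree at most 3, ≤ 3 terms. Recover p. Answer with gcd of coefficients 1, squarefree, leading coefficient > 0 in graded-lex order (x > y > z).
2*x^2 + 2*y^2 - 3*z^2

(a) The picture has 2 separate pieces. They look like related sheets of one shape, so recover p as a whole.
(b) The degree is 2 — two nappes meeting at a single point; a quadric.
(c) Symmetries: the z-axis is an axis of rotation, so x and y enter only as x² + y²; mirror symmetry z ↦ −z ⇒ only even powers of z.
(d) Checking where it meets the axes: it crosses the x-axis at the gridline x = 0; it meets the z-axis at z = 0 (among the integer gridlines); a circular section at z = 1 has radius between 1 and 2; it meets the y-axis at y = 0 (among the integer gridlines).
(e) Fitting integer coefficients to these (and the overall shape) gives p.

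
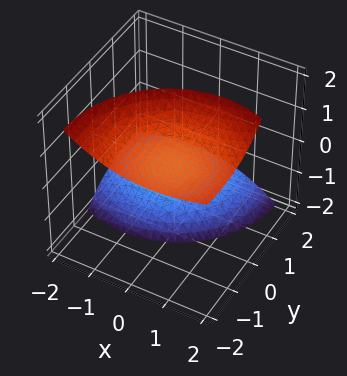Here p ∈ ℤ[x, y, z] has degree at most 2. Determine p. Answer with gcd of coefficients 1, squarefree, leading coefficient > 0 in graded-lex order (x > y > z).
x^2 - x*z + y^2 + 2*y*z - z^2 + 3

First, the picture has 2 separate pieces.
Next, degree: the shape is more complex than any degree-1 surface, so deg p = 2.
Then, from the visible intercepts: it misses every integer gridline on the y-axis; it misses every integer gridline on the x-axis.
Finally, fitting integer coefficients to these (and the overall shape) gives p.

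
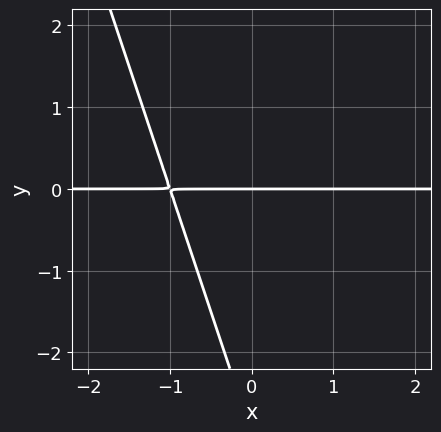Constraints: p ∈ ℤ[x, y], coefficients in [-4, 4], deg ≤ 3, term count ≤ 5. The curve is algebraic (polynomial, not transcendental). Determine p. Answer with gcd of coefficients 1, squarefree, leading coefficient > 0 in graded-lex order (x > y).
3*x*y + y^2 + 3*y

1. The degree is 2 — no degree-1 curve has this shape.
2. Checking where it meets the axes: one y-axis crossing is at y = 0; the visible x-axis segment lies entirely on the curve.
3. Together with the visible shape, these determine p as stated.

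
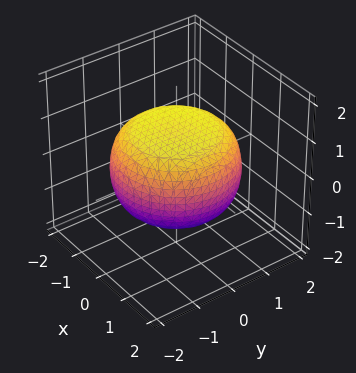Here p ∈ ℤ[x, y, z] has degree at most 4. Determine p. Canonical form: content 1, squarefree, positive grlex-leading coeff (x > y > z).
x^4 + 2*x^2*y^2 + y^4 - x^2 - y^2 + 3*z^2 - 3

First, the degree is 4 — the shape is more complex than any degree-3 surface.
Then, symmetry: the z-axis is an axis of rotation, so x and y enter only as x² + y².
Next, checking where it meets the axes: the z-axis gridline crossings are at z ∈ {-1, 1}; a circular section at z = 1 has radius exactly 1.
Finally, putting this together gives p.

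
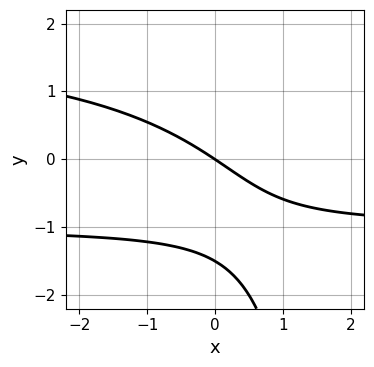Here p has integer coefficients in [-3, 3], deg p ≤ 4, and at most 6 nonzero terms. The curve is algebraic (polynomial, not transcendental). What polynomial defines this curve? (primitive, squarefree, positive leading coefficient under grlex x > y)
(a) The degree is 3 — the shape is more complex than any degree-2 curve.
(b) Observable constraints: it meets the y-axis at y = 0 (among the integer gridlines); it crosses the x-axis at the gridline x = 0.
(c) These observations pin down the coefficients.

x*y^2 - x*y - 2*y^2 - 2*x - 3*y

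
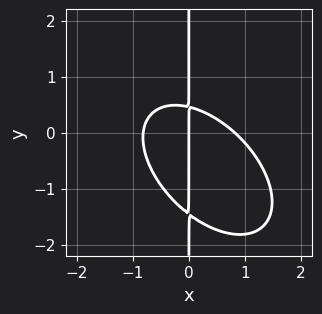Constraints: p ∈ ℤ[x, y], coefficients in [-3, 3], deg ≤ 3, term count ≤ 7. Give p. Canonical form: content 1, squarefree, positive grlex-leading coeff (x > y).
First, deg p = 3. A generic line meets the curve in up to 3 points.
Next, reading off the gridlines: it meets the x-axis at x = 0 (among the integer gridlines); the visible y-axis segment lies entirely on the curve.
Finally, assembling these constraints gives the stated polynomial.

3*x^3 + 3*x^2*y + 3*x*y^2 + 3*x*y - 2*x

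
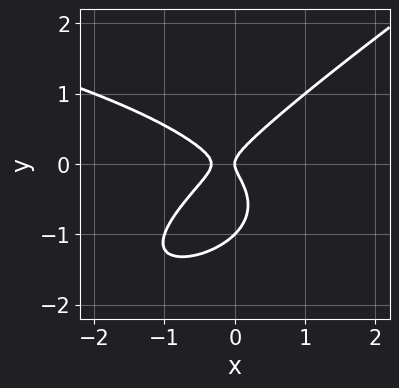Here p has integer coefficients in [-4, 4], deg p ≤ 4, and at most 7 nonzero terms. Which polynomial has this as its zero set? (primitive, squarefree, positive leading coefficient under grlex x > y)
2*x*y^2 - 3*y^3 + 3*x^2 - 3*y^2 + x

1. deg p = 3.
2. Observable constraints: the y-axis gridline crossings are at y ∈ {-1, 0}; it meets the x-axis at x = 0 (among the integer gridlines).
3. Together with the visible shape, these determine p as stated.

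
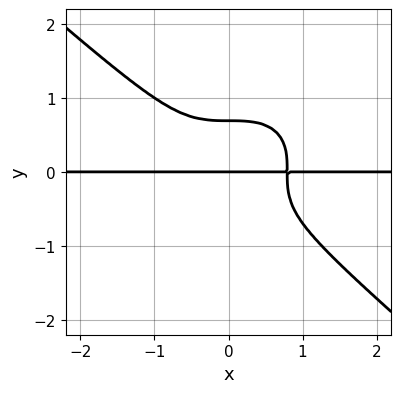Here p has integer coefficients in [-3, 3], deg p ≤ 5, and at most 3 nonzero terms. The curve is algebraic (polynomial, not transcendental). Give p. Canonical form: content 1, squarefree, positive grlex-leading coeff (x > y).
2*x^3*y + 3*y^4 - y

Degree: the shape is more complex than any degree-3 curve, so deg p = 4.
Reading off the gridlines: every point of the x-axis in the box is on the curve; it meets the y-axis at y = 0 (among the integer gridlines).
These observations pin down the coefficients.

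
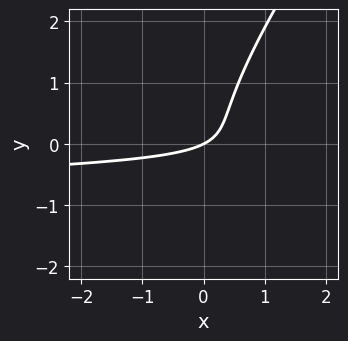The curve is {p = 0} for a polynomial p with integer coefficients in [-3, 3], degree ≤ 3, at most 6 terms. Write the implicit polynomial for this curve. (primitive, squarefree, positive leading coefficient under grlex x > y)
First, deg p = 3. The shape is more complex than any degree-2 curve.
Next, reading off the gridlines: one y-axis crossing is at y = 0; it meets the x-axis at x = 0 (among the integer gridlines).
Finally, these observations pin down the coefficients.

3*x*y^2 - 2*y^3 + 3*x*y + x - 2*y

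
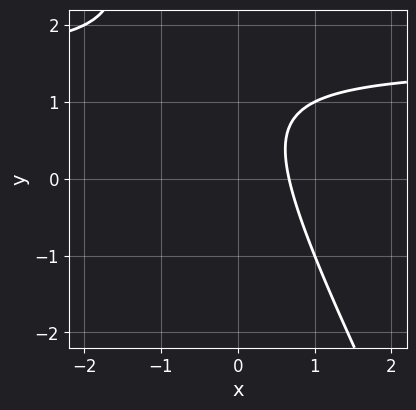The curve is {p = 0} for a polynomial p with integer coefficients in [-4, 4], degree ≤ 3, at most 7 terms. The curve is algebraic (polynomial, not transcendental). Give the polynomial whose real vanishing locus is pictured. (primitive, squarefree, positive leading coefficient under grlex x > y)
2*x*y + y^2 - 3*x - 2*y + 2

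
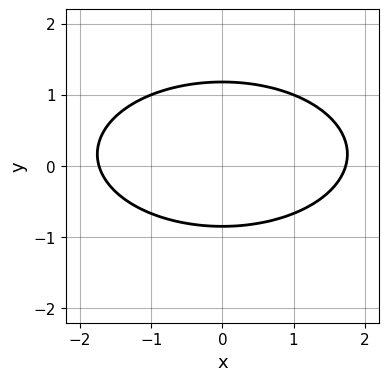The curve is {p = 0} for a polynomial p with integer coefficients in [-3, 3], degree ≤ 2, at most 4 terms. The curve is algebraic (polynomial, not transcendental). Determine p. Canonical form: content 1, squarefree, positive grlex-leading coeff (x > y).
1. Degree: the shape is more complex than any degree-1 curve, so deg p = 2.
2. Symmetries: mirror symmetry x ↦ −x ⇒ only even powers of x.
3. Assembling these constraints gives the stated polynomial.

x^2 + 3*y^2 - y - 3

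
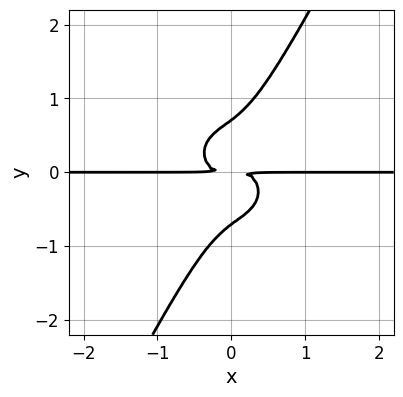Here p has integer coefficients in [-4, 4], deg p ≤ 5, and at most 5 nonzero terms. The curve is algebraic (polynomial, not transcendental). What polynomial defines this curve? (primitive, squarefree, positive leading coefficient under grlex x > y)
The degree is 4 — the shape is more complex than any degree-3 curve.
From the axis intercepts and sections: every point of the x-axis in the box is on the curve.
These observations pin down the coefficients.

3*x^3*y + 3*x*y^3 - 2*y^4 + y^2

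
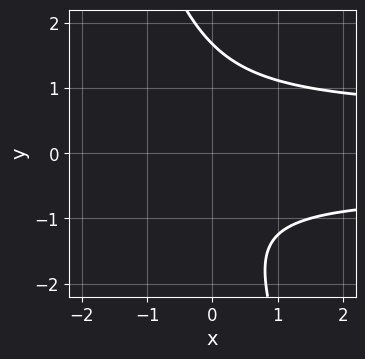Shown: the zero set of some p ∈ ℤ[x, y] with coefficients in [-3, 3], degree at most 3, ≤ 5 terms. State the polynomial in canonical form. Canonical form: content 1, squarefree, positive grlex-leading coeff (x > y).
3*x*y^2 + y^3 - x - y - 3

1. Degree: no degree-2 curve has this shape, so deg p = 3.
2. Reading off the gridlines: no x-intercept at any integer in the box.
3. Assembling these constraints gives the stated polynomial.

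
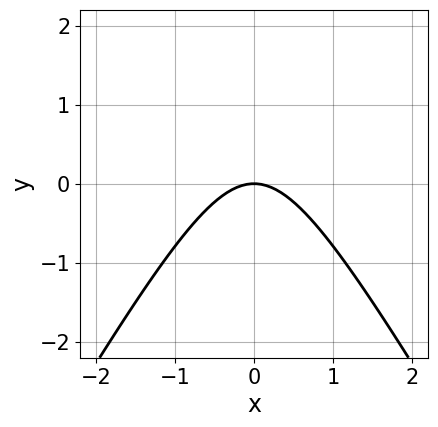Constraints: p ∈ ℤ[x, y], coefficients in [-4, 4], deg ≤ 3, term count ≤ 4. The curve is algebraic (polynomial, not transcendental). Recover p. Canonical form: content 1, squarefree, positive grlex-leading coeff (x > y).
Degree: no degree-1 curve has this shape, so deg p = 2.
Symmetries: the x ↦ −x reflection is a symmetry, so x appears only in even powers.
Observable constraints: one x-axis crossing is at x = 0; it meets the y-axis at y = 0 (among the integer gridlines).
Solving for integer coefficients yields p as stated.

3*x^2 - y^2 + 3*y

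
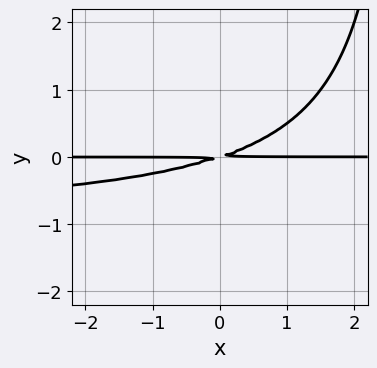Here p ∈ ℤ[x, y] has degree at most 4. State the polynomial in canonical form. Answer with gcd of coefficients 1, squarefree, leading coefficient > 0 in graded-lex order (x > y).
x*y^2 + x*y - 3*y^2

The degree is 3 — no degree-2 curve has this shape.
From the axis intercepts and sections: every point of the x-axis in the box is on the curve.
The integer polynomial consistent with all of this is the stated p.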